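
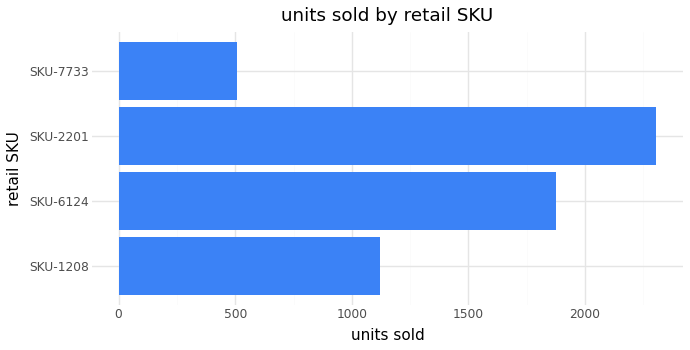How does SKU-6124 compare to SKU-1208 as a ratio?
≈ 1.5×

SKU-6124 ≈ 1800, SKU-1208 ≈ 1200; 1800/1200 ≈ 1.5.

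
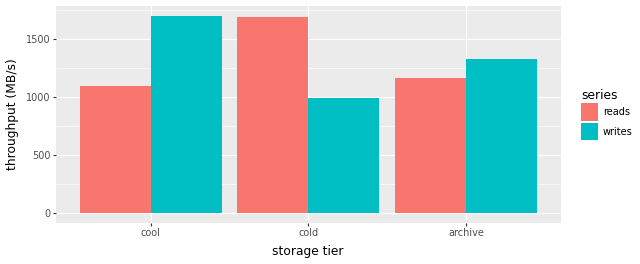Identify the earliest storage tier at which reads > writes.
cold

cool: reads ≈ 1000 vs writes ≈ 1600 (not yet); cold: reads ≈ 1600 vs writes ≈ 1000 (first crossover).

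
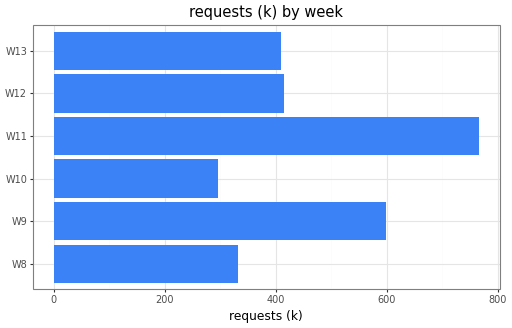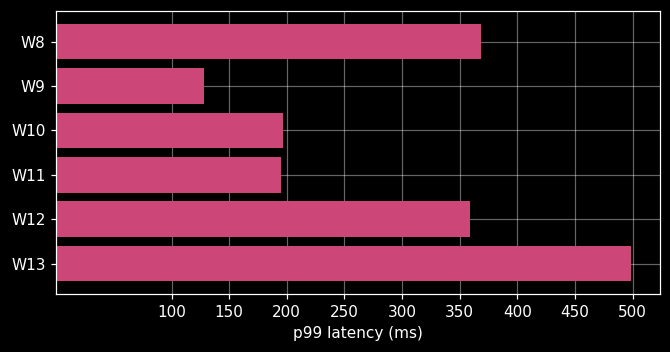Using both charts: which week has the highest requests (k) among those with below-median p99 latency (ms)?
W11

Chart 2 median p99 latency (ms) ≈ 300; below-median weeks: W9, W10, W11. Among those, W11 has the highest requests (k) (≈ 800).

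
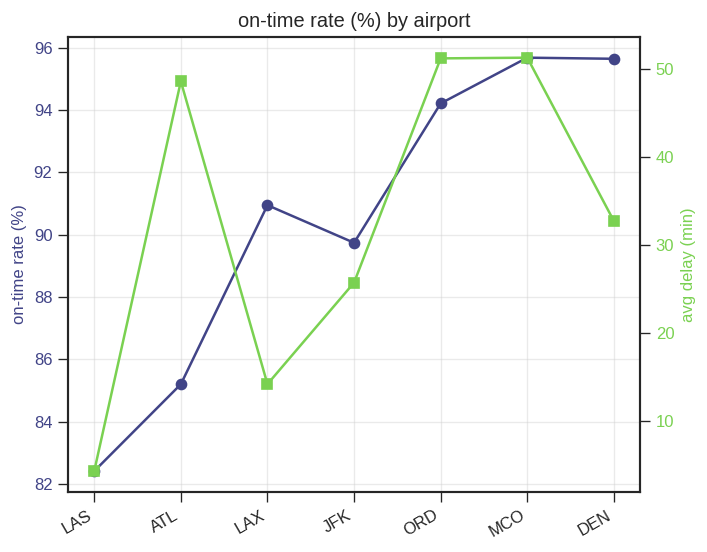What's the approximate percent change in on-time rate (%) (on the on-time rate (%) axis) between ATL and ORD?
ATL ≈ 86, ORD ≈ 94; (94 − 86) / 86 ≈ +9.3%.

≈ +9.3%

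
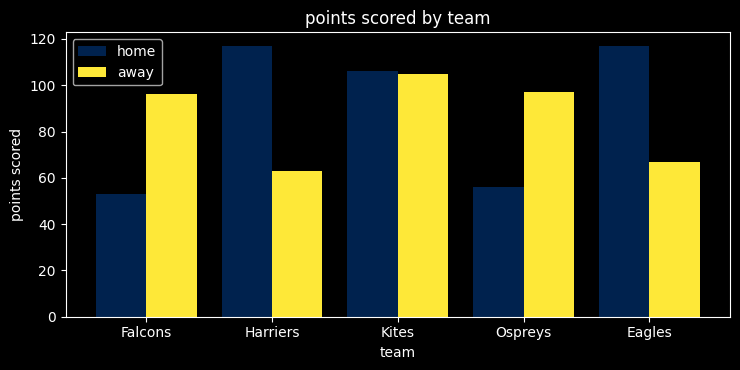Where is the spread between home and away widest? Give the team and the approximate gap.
Harriers: home ≈ 120, away ≈ 60 → gap ≈ 60. Next-largest (Eagles) is only ≈ 50.

Harriers, ≈ 60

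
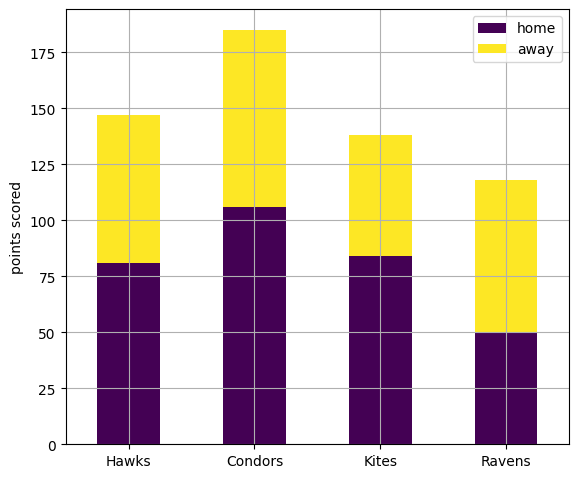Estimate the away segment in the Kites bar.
≈ 60

away top ≈ 140, bottom ≈ 80; segment ≈ 60.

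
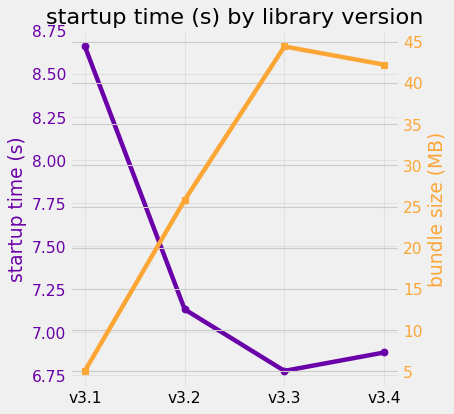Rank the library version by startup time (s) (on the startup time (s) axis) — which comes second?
Top 3 (on the startup time (s) axis): v3.1 ≈ 8.6, v3.2 ≈ 7.2, v3.4 ≈ 6.8.

v3.2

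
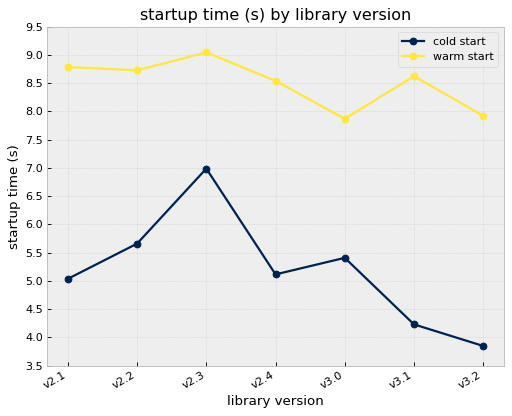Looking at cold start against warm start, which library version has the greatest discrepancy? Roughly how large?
v3.1: cold start ≈ 4.0, warm start ≈ 8.5 → gap ≈ 4.5. Next-largest (v3.2) is only ≈ 4.0.

v3.1, ≈ 4.5 s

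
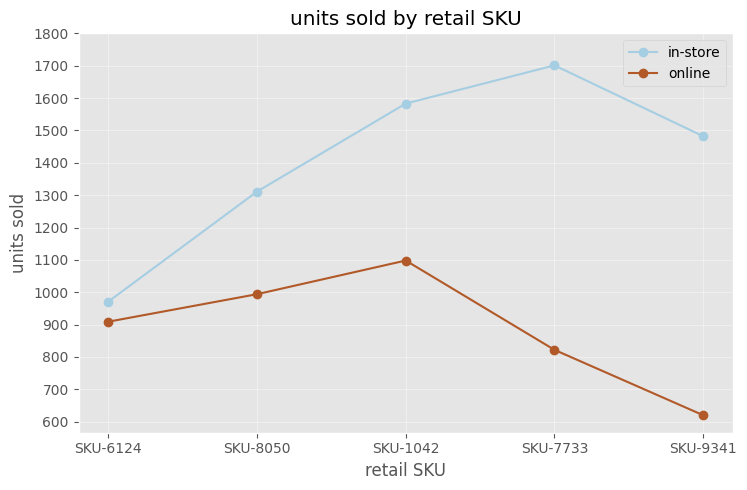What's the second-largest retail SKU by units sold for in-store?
SKU-1042

Top 3 for in-store: SKU-7733 ≈ 1700, SKU-1042 ≈ 1600, SKU-9341 ≈ 1500.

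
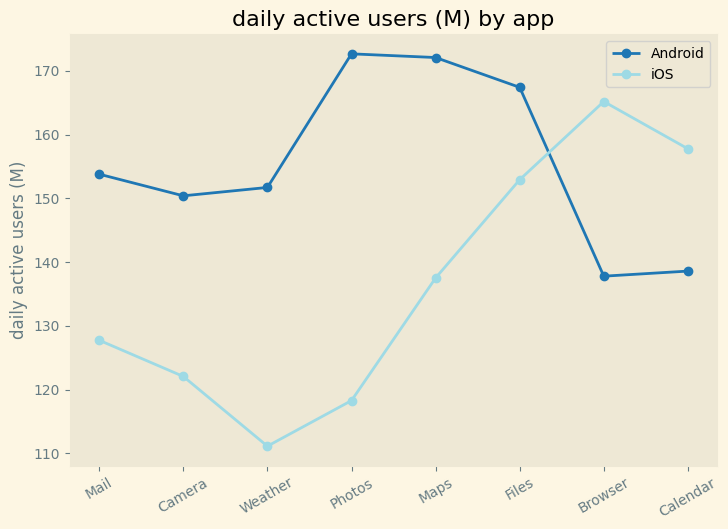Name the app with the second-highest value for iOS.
Top 3 for iOS: Browser ≈ 170, Calendar ≈ 160, Files ≈ 150.

Calendar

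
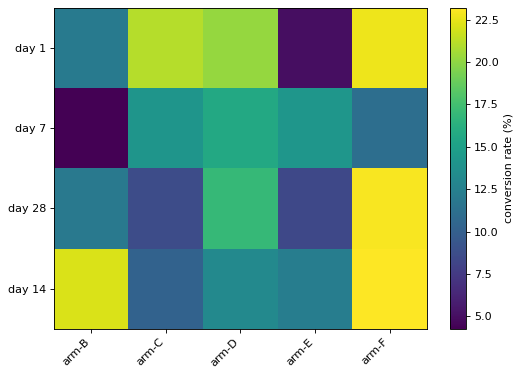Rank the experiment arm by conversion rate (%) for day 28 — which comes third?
arm-B

Top 4 for day 28: arm-F ≈ 24, arm-D ≈ 16, arm-B ≈ 12, arm-C ≈ 8.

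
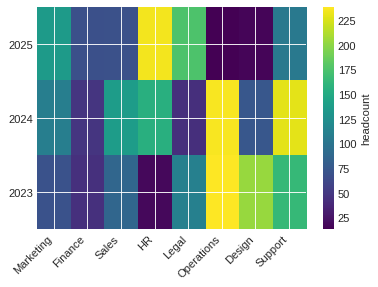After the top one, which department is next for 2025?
Top 3 for 2025: HR ≈ 240, Legal ≈ 180, Marketing ≈ 140.

Legal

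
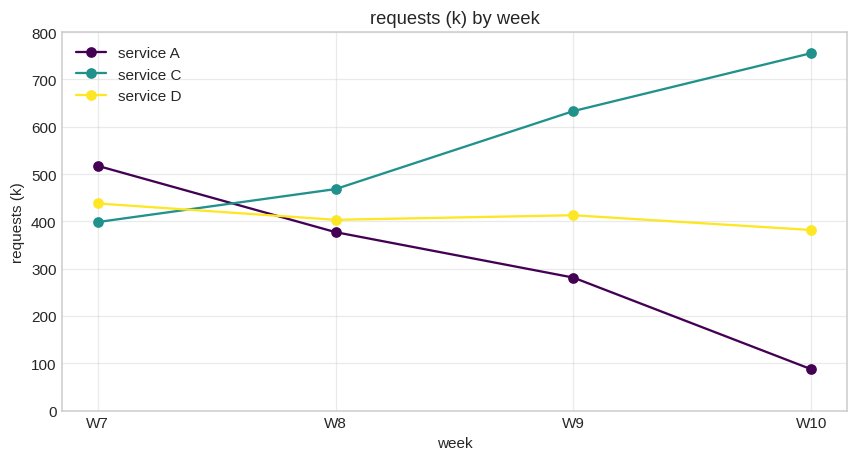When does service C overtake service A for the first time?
W7: service C ≈ 400 vs service A ≈ 500 (not yet); W8: service C ≈ 500 vs service A ≈ 400 (first crossover).

W8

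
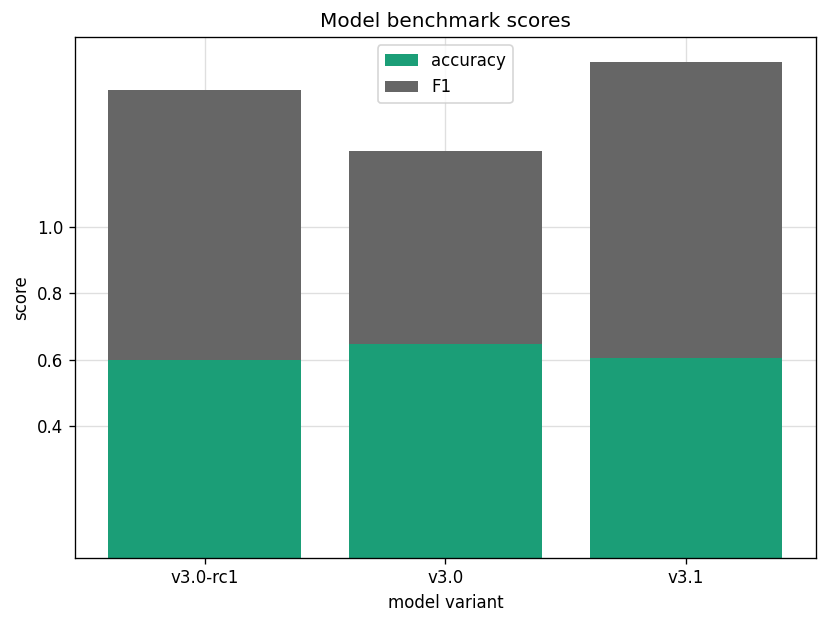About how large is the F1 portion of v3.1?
F1 top ≈ 1.6, bottom ≈ 0.6; segment ≈ 1.0.

≈ 1.0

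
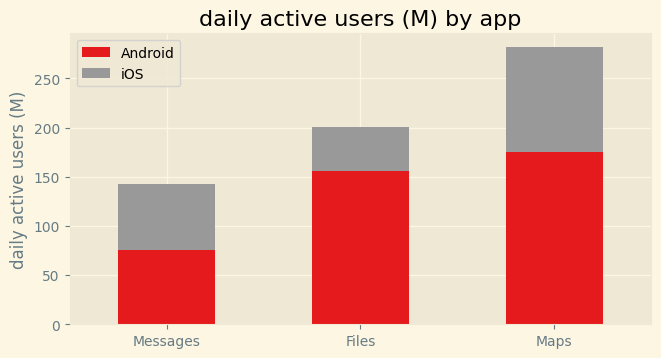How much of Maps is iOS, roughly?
iOS top ≈ 275, bottom ≈ 175; segment ≈ 100.

≈ 100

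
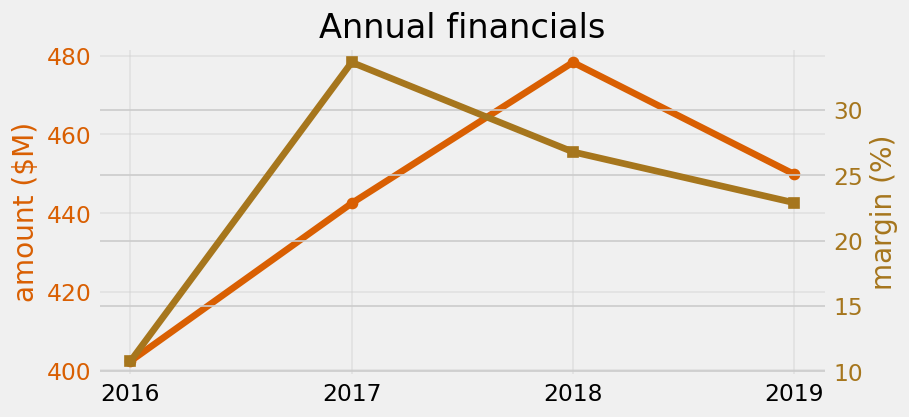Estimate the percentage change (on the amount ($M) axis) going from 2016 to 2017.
≈ +10%

2016 ≈ 400, 2017 ≈ 440; (440 − 400) / 400 ≈ +10%.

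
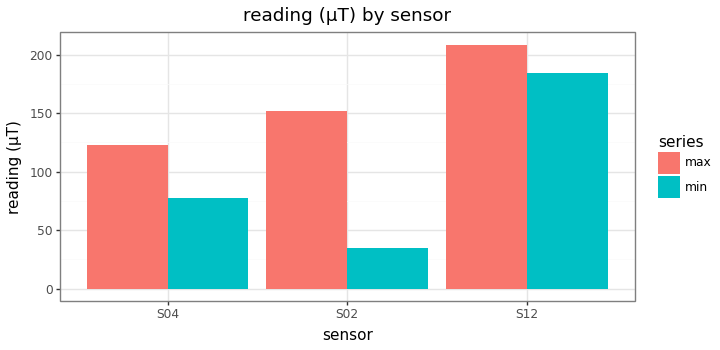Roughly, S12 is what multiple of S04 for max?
≈ 1.67×

S12 ≈ 200, S04 ≈ 120; 200/120 ≈ 1.67.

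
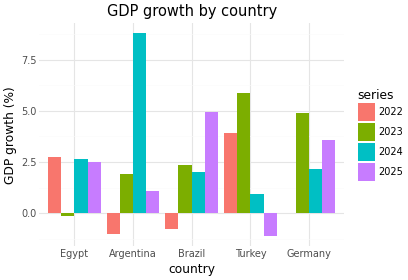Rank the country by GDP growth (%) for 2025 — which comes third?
Top 4 for 2025: Brazil ≈ 5, Germany ≈ 4, Egypt ≈ 3, Argentina ≈ 1.

Egypt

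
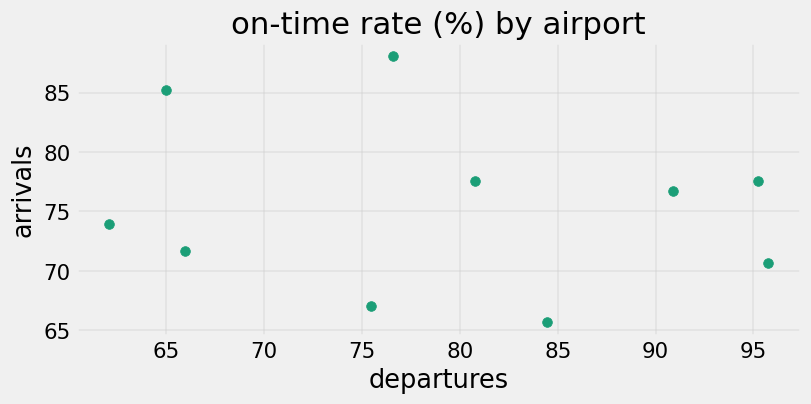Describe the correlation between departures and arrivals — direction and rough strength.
Points are roughly uncorrelated; weak (|r| ≈ 0.2).

no clear correlation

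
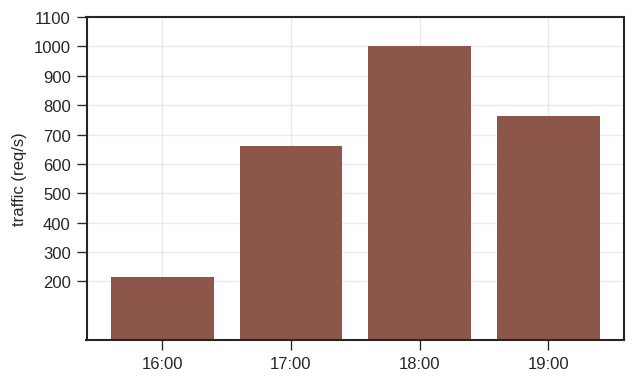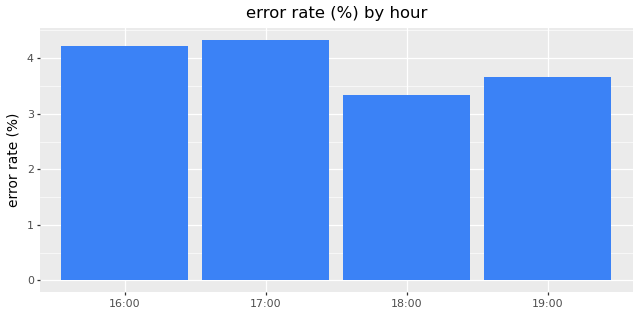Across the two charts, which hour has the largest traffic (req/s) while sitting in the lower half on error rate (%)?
18:00

Chart 2 median error rate (%) ≈ 4; below-median hours: 18:00, 19:00. Among those, 18:00 has the highest traffic (req/s) (≈ 1000).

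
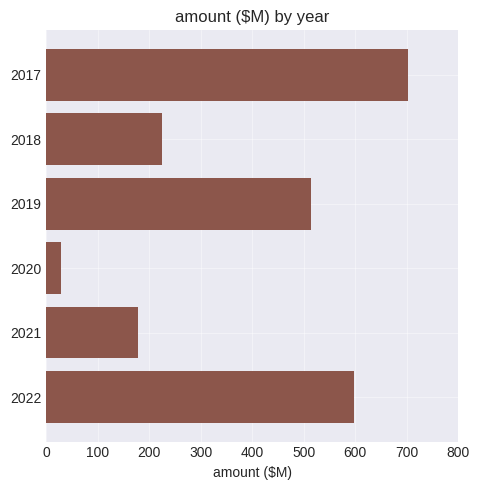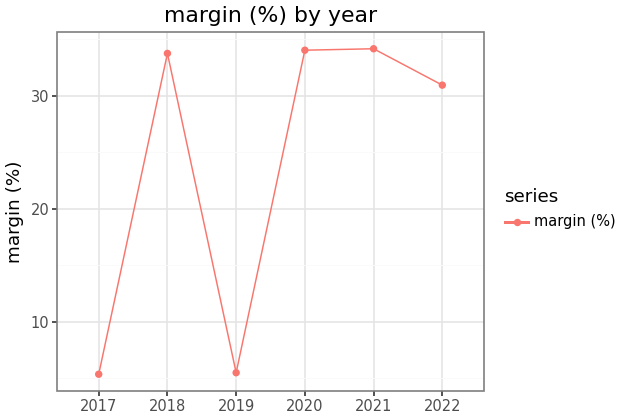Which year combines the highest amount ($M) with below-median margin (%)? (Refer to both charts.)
Chart 2 median margin (%) ≈ 30; below-median years: 2017, 2019, 2022. Among those, 2017 has the highest amount ($M) (≈ 700).

2017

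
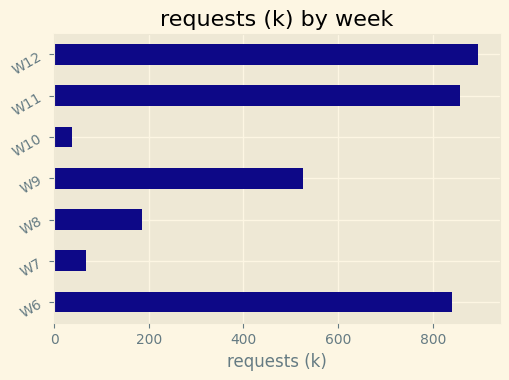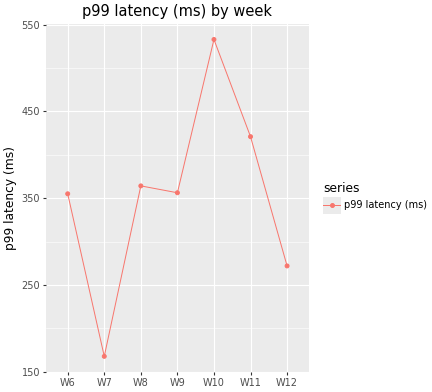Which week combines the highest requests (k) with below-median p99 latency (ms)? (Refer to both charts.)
Chart 2 median p99 latency (ms) ≈ 350; below-median weeks: W6, W7, W12. Among those, W12 has the highest requests (k) (≈ 900).

W12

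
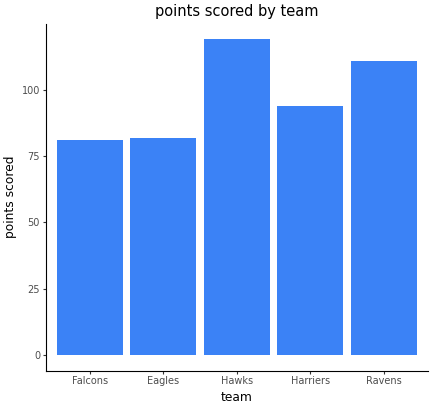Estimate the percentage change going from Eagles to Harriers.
≈ +12.5%

Eagles ≈ 80, Harriers ≈ 90; (90 − 80) / 80 ≈ +12.5%.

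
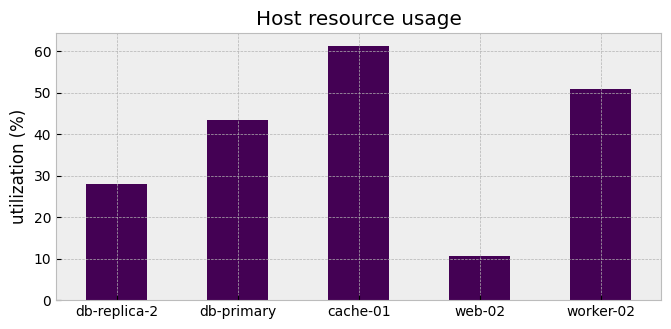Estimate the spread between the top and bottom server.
≈ 50

Max cache-01 ≈ 60, min web-02 ≈ 10; range ≈ 50.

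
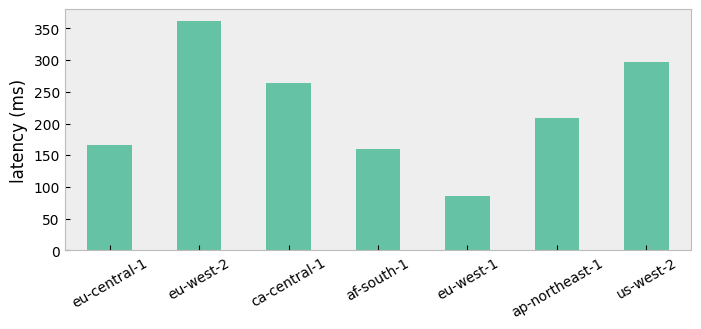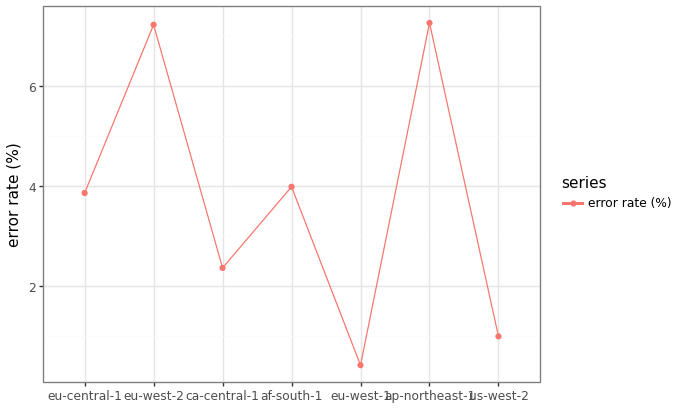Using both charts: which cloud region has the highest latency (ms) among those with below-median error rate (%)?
us-west-2

Chart 2 median error rate (%) ≈ 4; below-median cloud regions: ca-central-1, eu-west-1, us-west-2. Among those, us-west-2 has the highest latency (ms) (≈ 300).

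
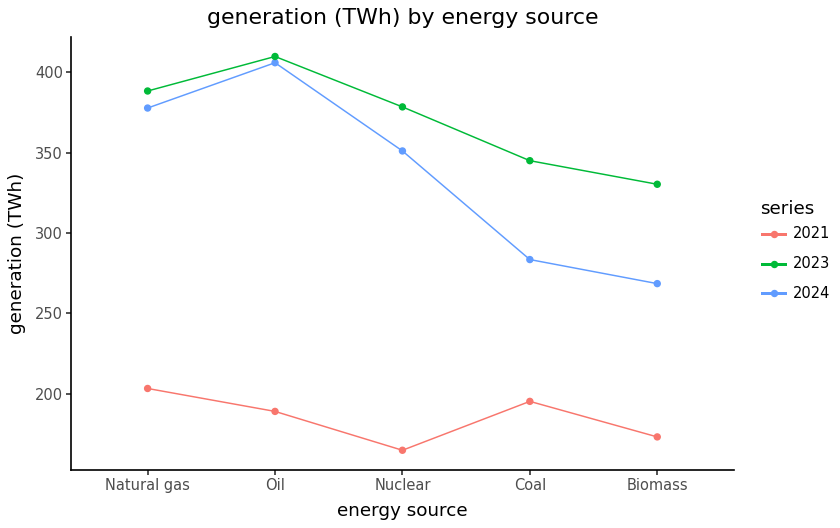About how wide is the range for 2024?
Max Oil ≈ 400, min Biomass ≈ 275; range ≈ 125.

≈ 125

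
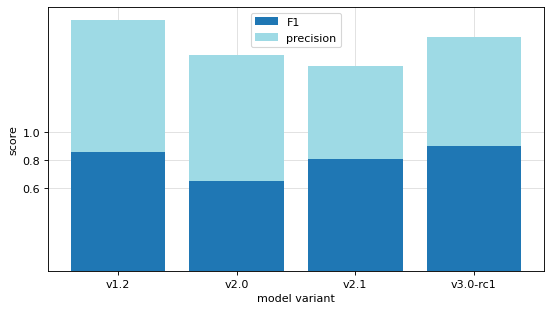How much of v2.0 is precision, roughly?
precision top ≈ 1.6, bottom ≈ 0.6; segment ≈ 1.0.

≈ 1.0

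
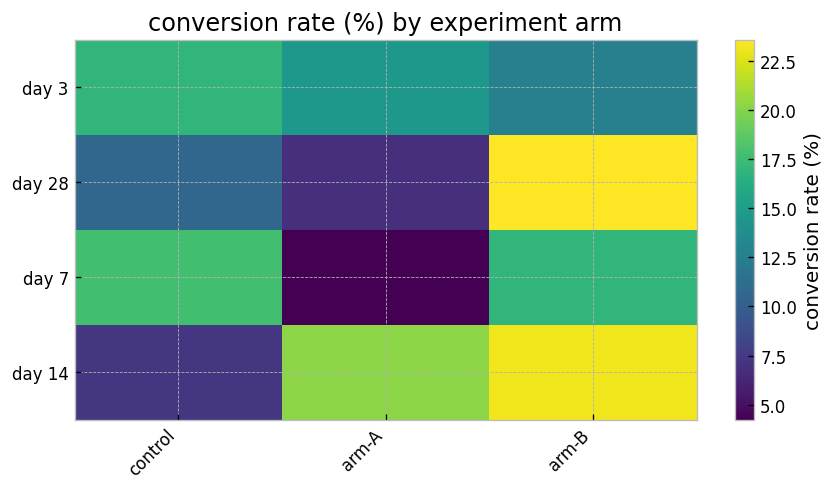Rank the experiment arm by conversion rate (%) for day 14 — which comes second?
arm-A

Top 3 for day 14: arm-B ≈ 24, arm-A ≈ 20, control ≈ 8.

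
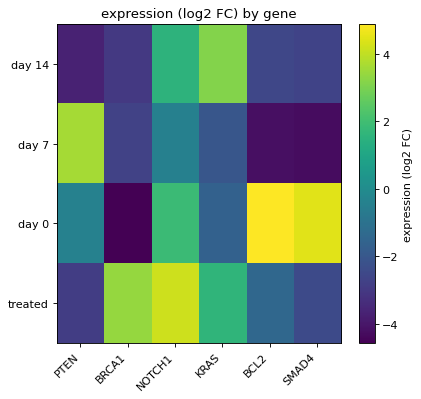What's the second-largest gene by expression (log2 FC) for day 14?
Top 3 for day 14: KRAS ≈ 3, NOTCH1 ≈ 2, BCL2 ≈ -3.

NOTCH1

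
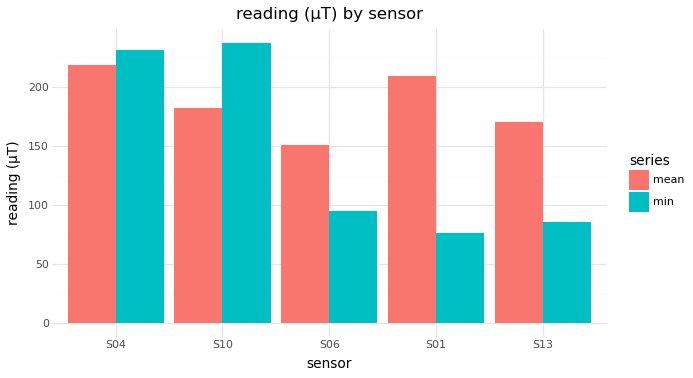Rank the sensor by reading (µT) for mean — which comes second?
Top 3 for mean: S04 ≈ 220, S01 ≈ 200, S10 ≈ 180.

S01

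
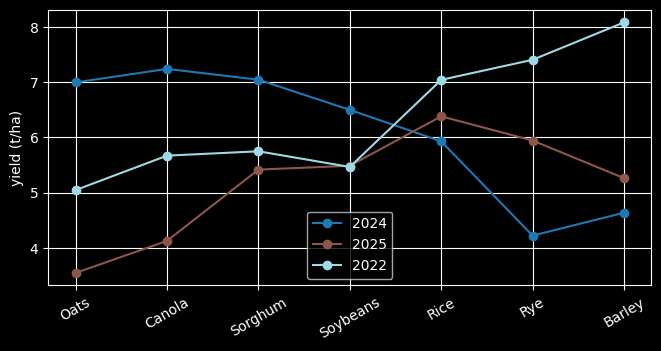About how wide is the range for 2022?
≈ 3.0

Max Barley ≈ 8.0, min Oats ≈ 5.0; range ≈ 3.0.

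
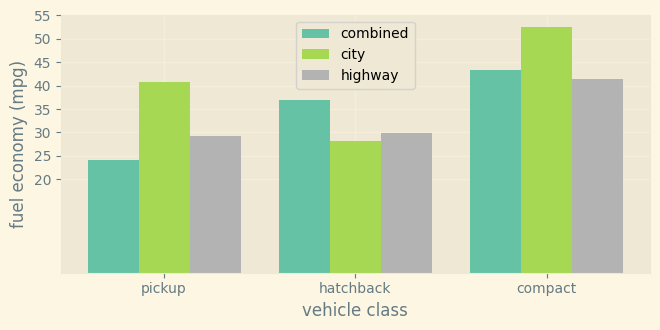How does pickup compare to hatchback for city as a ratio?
pickup ≈ 40, hatchback ≈ 30; 40/30 ≈ 1.33.

≈ 1.33×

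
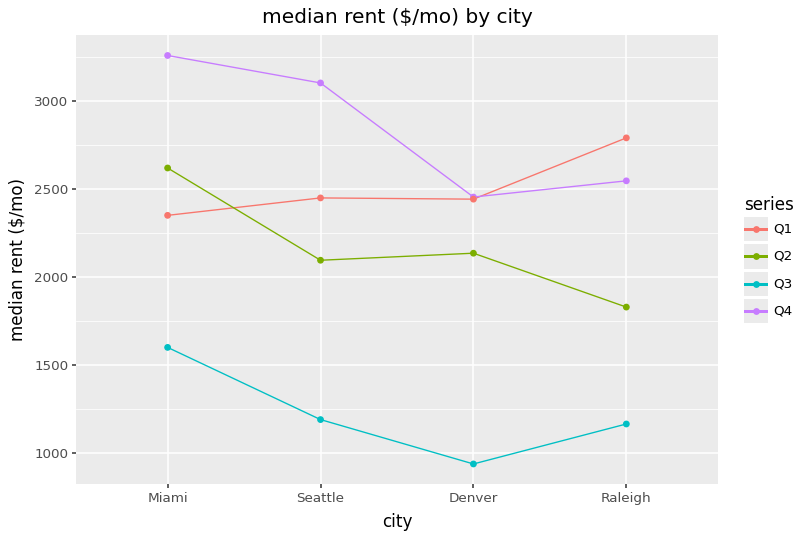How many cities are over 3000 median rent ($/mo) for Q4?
Above 3000: Miami, Seattle.

2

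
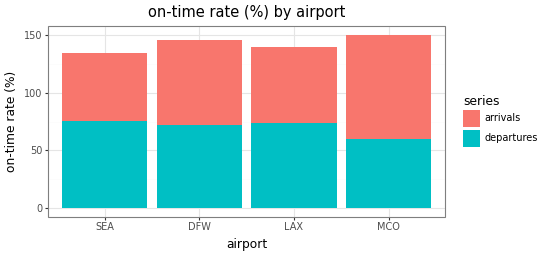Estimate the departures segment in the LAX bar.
departures top ≈ 80, bottom ≈ 0; segment ≈ 80.

≈ 80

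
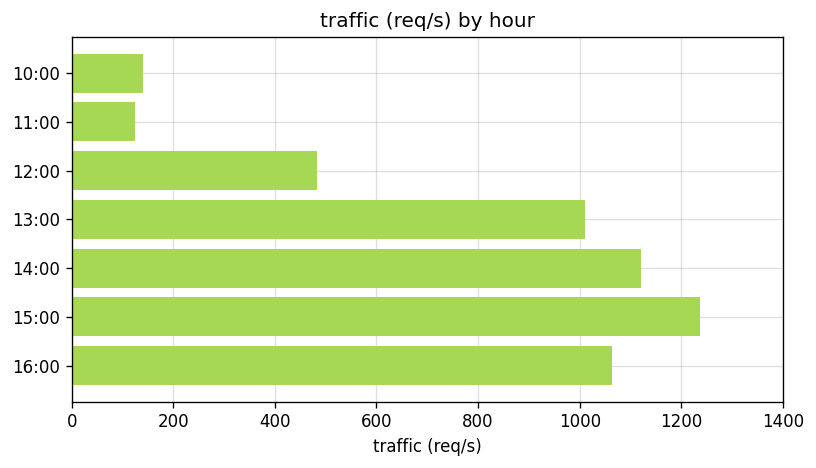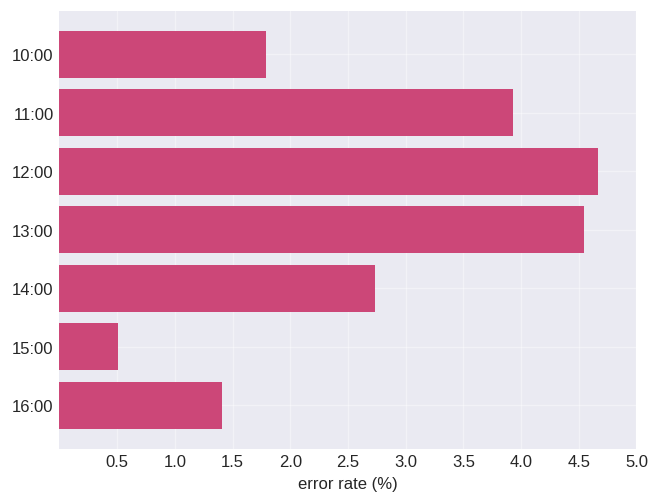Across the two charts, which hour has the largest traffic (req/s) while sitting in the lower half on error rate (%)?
Chart 2 median error rate (%) ≈ 2.5; below-median hours: 10:00, 15:00, 16:00. Among those, 15:00 has the highest traffic (req/s) (≈ 1200).

15:00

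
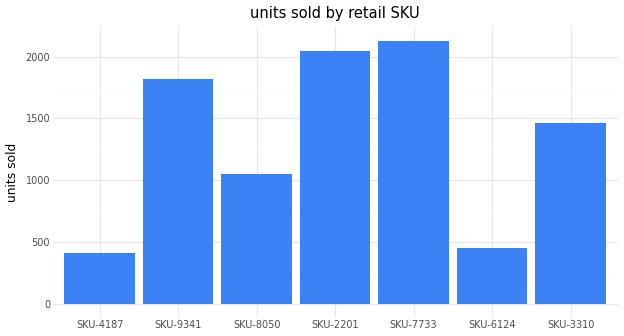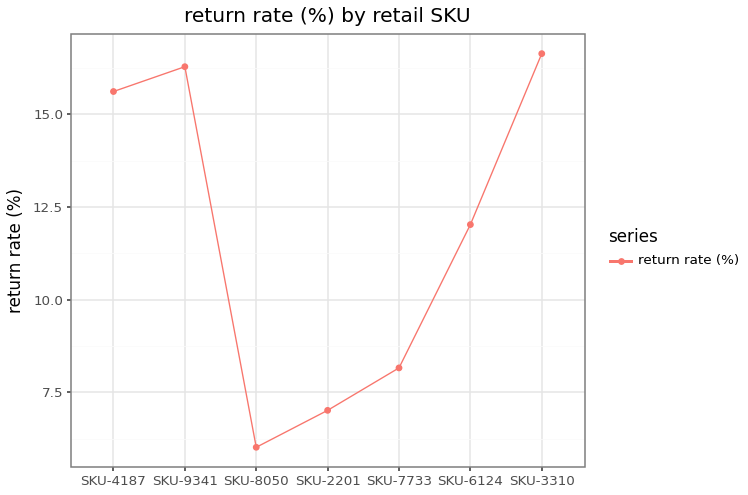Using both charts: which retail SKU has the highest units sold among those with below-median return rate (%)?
SKU-7733

Chart 2 median return rate (%) ≈ 12; below-median retail SKUs: SKU-8050, SKU-2201, SKU-7733. Among those, SKU-7733 has the highest units sold (≈ 2200).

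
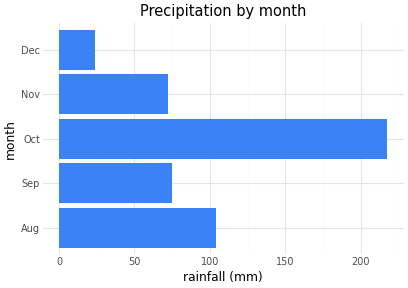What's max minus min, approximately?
≈ 200

Max Oct ≈ 220, min Dec ≈ 20; range ≈ 200.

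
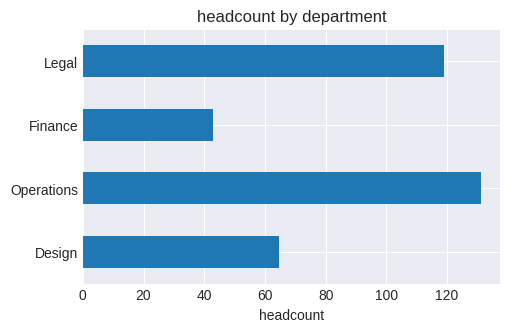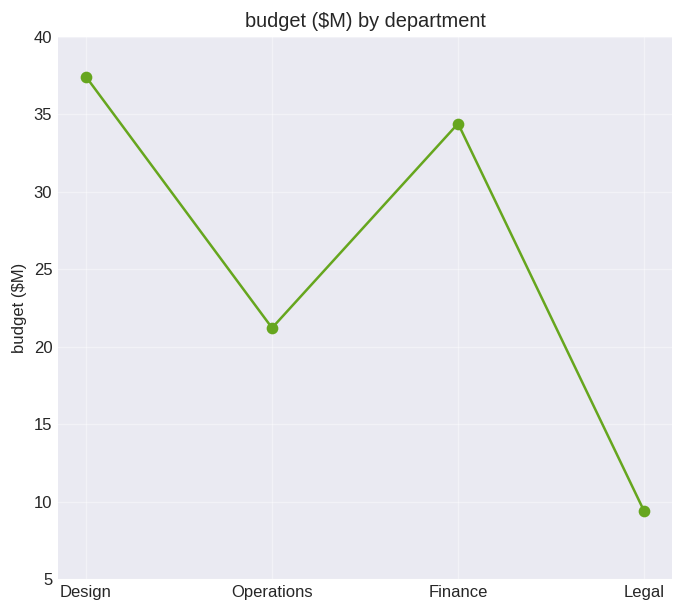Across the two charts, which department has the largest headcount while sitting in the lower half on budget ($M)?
Chart 2 median budget ($M) ≈ 30; below-median departments: Operations, Legal. Among those, Operations has the highest headcount (≈ 140).

Operations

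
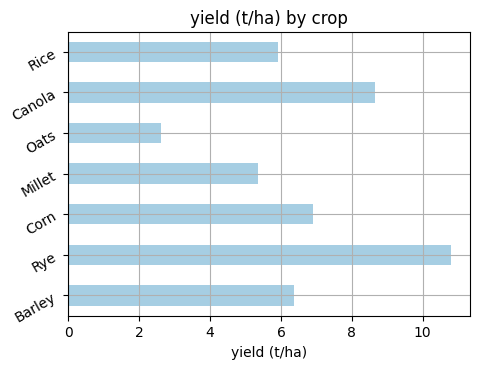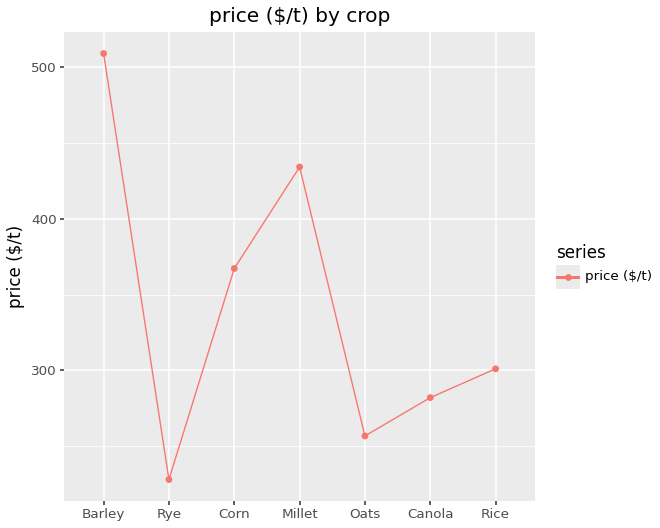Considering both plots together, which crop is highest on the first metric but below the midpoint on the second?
Rye

Chart 2 median price ($/t) ≈ 300; below-median crops: Rye, Oats, Canola. Among those, Rye has the highest yield (t/ha) (≈ 11).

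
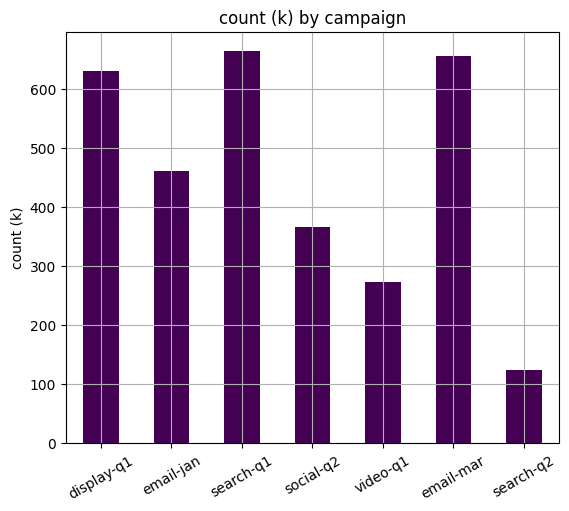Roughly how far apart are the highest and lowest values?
Max search-q1 ≈ 700, min search-q2 ≈ 100; range ≈ 600.

≈ 600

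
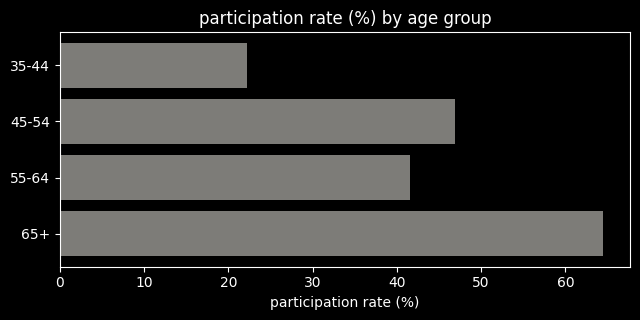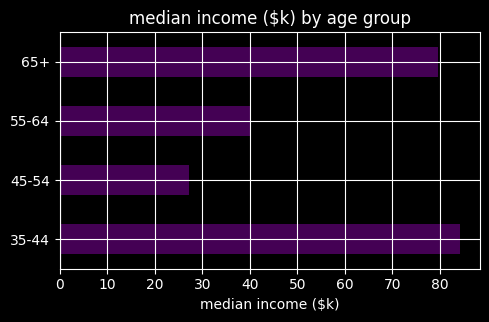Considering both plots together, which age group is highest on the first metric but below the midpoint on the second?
45-54

Chart 2 median median income ($k) ≈ 60; below-median age groups: 45-54, 55-64. Among those, 45-54 has the highest participation rate (%) (≈ 50).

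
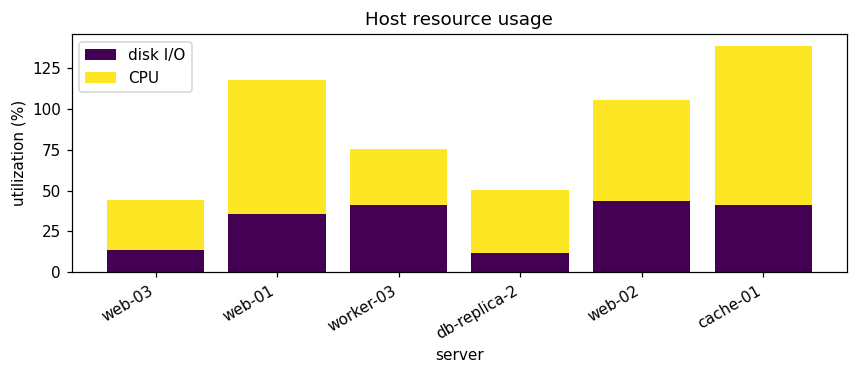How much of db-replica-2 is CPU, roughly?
CPU top ≈ 60, bottom ≈ 20; segment ≈ 40.

≈ 40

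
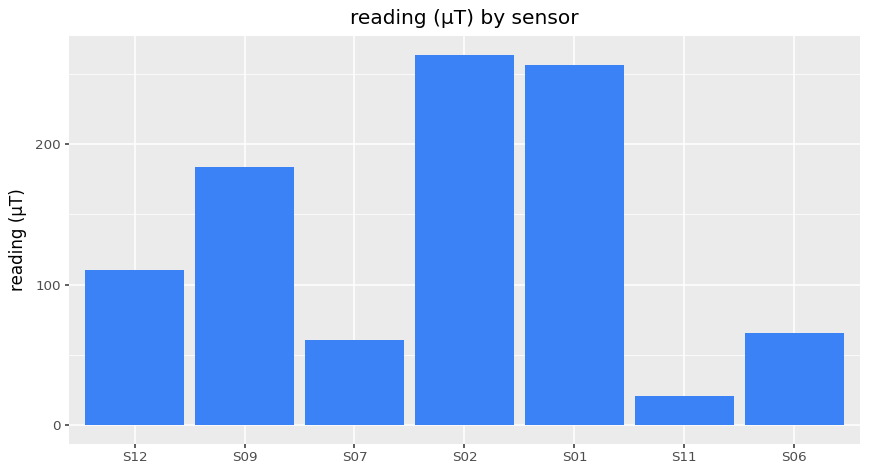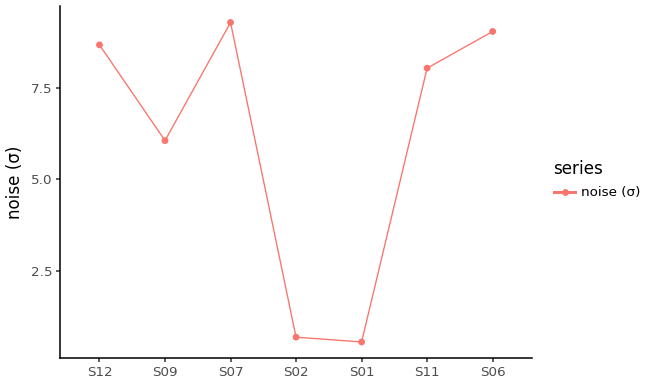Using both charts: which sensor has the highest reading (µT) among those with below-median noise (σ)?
S02

Chart 2 median noise (σ) ≈ 8; below-median sensors: S09, S02, S01. Among those, S02 has the highest reading (µT) (≈ 275).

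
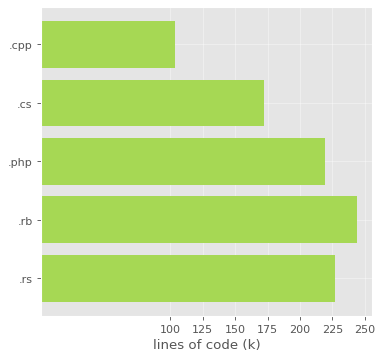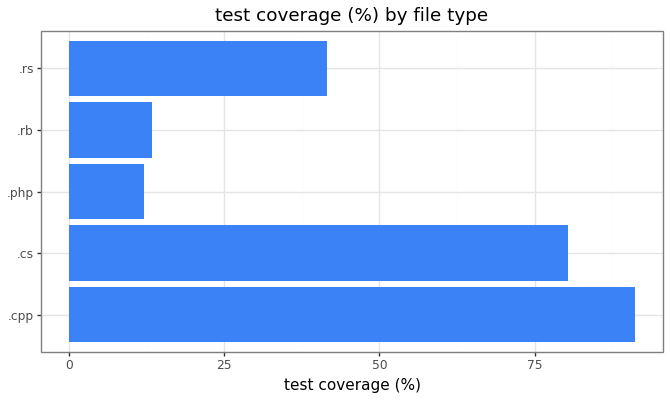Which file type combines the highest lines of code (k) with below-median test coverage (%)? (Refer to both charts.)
.rb

Chart 2 median test coverage (%) ≈ 40; below-median file types: .php, .rb. Among those, .rb has the highest lines of code (k) (≈ 250).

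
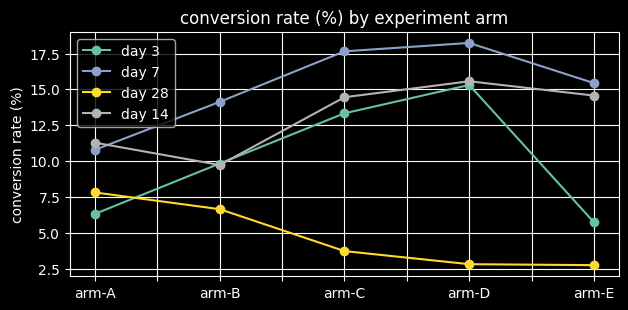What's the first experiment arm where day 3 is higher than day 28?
arm-B

arm-A: day 3 ≈ 6 vs day 28 ≈ 8 (not yet); arm-B: day 3 ≈ 10 vs day 28 ≈ 6 (first crossover).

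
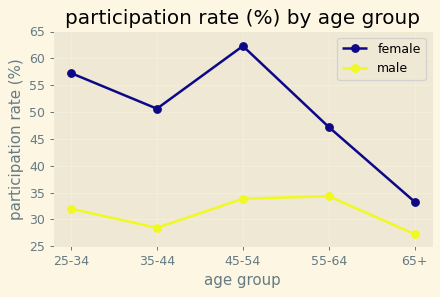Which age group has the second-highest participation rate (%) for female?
25-34

Top 3 for female: 45-54 ≈ 60, 25-34 ≈ 55, 35-44 ≈ 50.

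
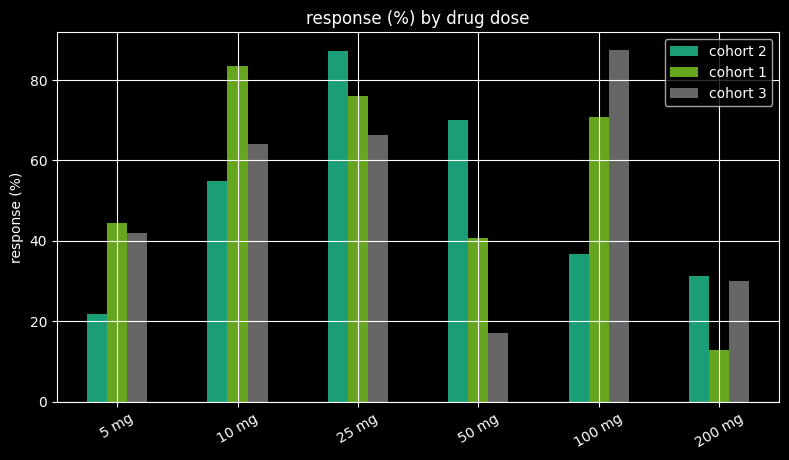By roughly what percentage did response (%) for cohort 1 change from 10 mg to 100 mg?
10 mg ≈ 80, 100 mg ≈ 70; (70 − 80) / 80 ≈ -12.5%.

≈ -12.5%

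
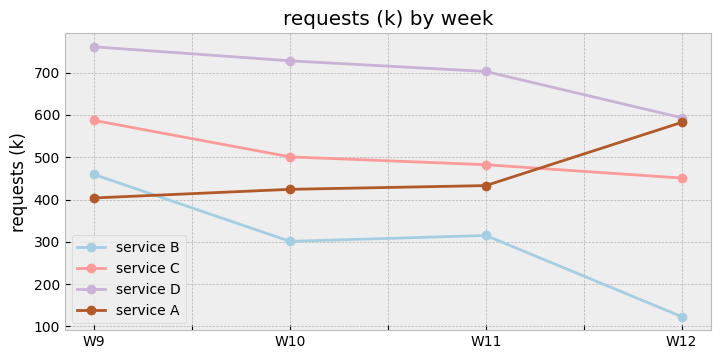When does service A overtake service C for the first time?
W12

W11: service A ≈ 400 vs service C ≈ 500 (not yet); W12: service A ≈ 600 vs service C ≈ 500 (first crossover).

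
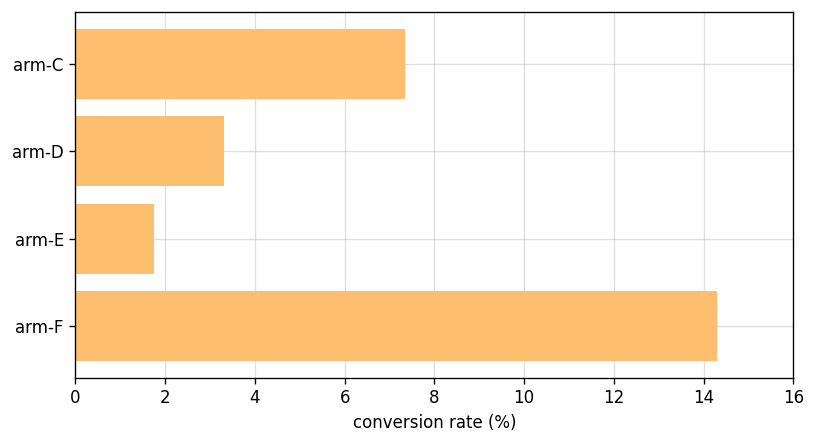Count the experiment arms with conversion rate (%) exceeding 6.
Above 6: arm-C, arm-F.

2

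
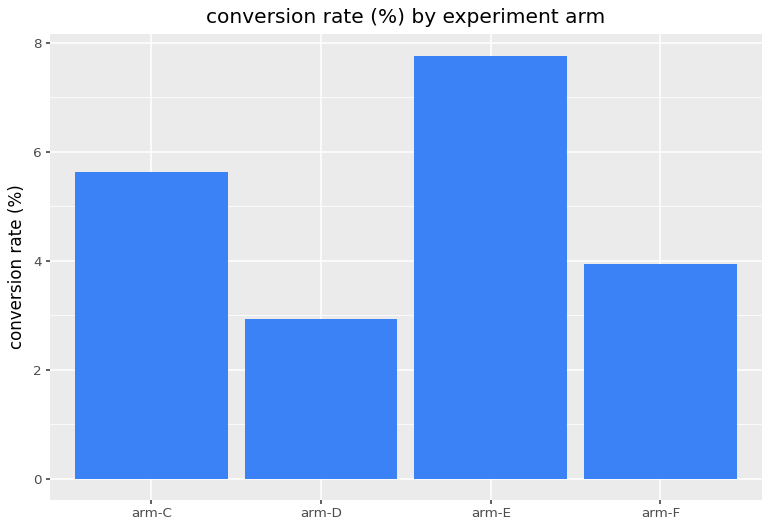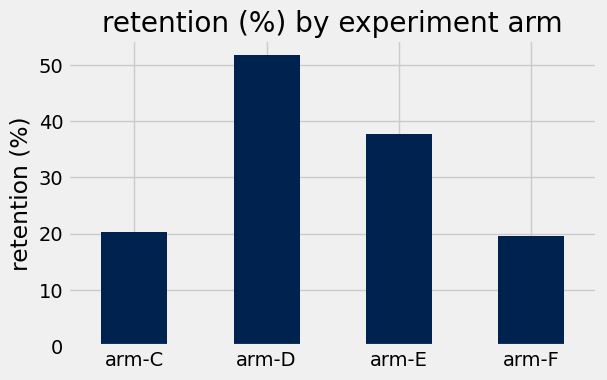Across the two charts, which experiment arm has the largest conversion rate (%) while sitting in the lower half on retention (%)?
arm-C

Chart 2 median retention (%) ≈ 30; below-median experiment arms: arm-C, arm-F. Among those, arm-C has the highest conversion rate (%) (≈ 6).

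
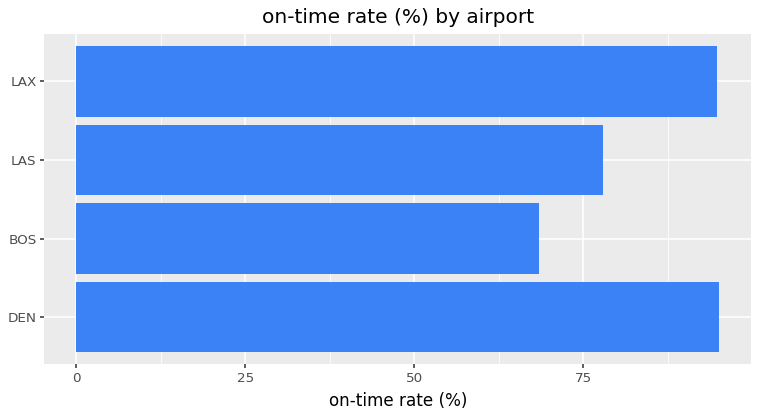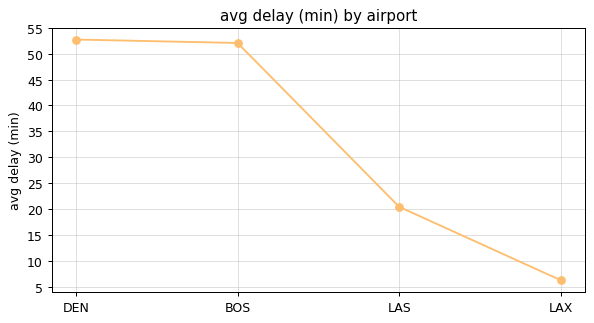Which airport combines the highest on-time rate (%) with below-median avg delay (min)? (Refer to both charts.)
LAX

Chart 2 median avg delay (min) ≈ 35; below-median airports: LAS, LAX. Among those, LAX has the highest on-time rate (%) (≈ 90).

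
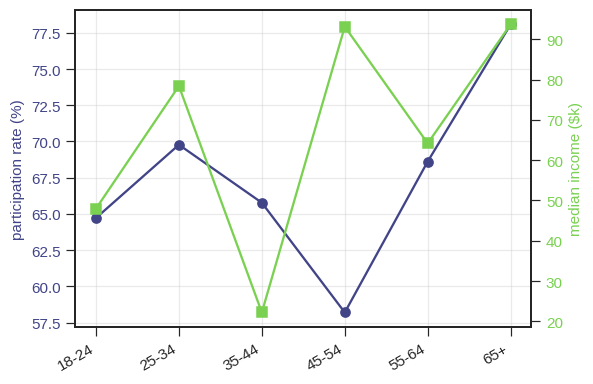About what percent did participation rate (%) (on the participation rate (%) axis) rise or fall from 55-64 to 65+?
55-64 ≈ 68, 65+ ≈ 78; (78 − 68) / 68 ≈ +14.7%.

≈ +14.7%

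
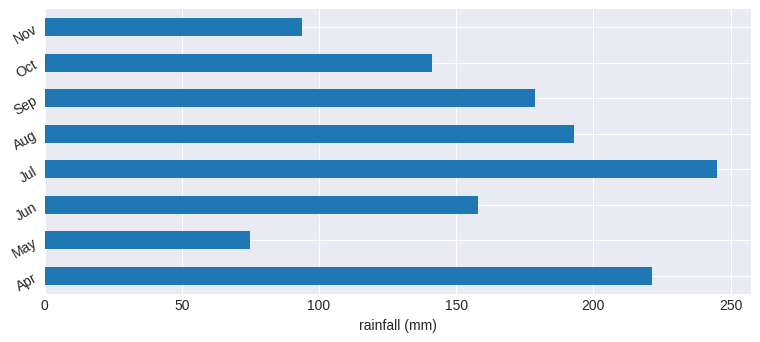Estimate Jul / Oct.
Jul ≈ 250, Oct ≈ 150; 250/150 ≈ 1.67.

≈ 1.67×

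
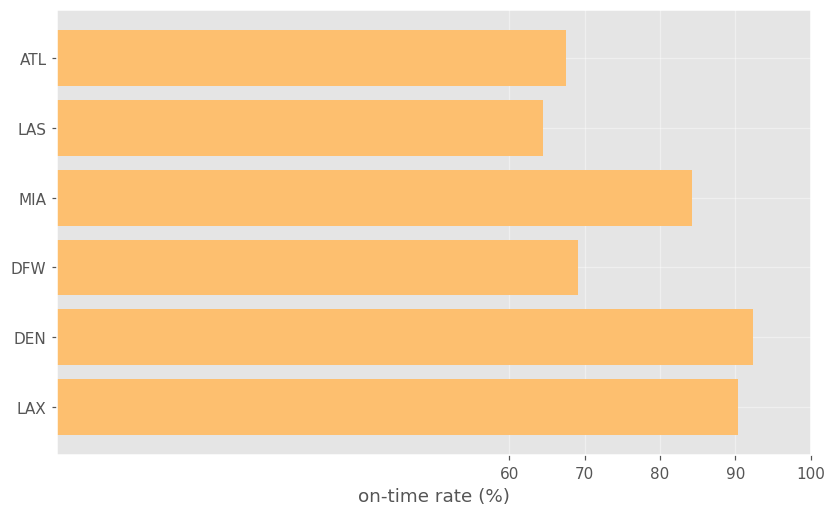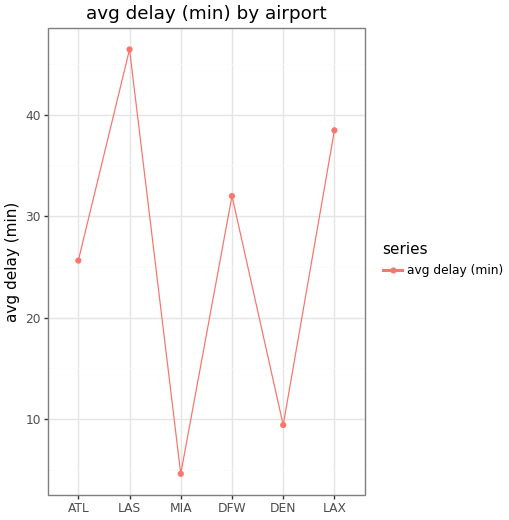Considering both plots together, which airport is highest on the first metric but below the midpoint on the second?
DEN

Chart 2 median avg delay (min) ≈ 30; below-median airports: ATL, MIA, DEN. Among those, DEN has the highest on-time rate (%) (≈ 90).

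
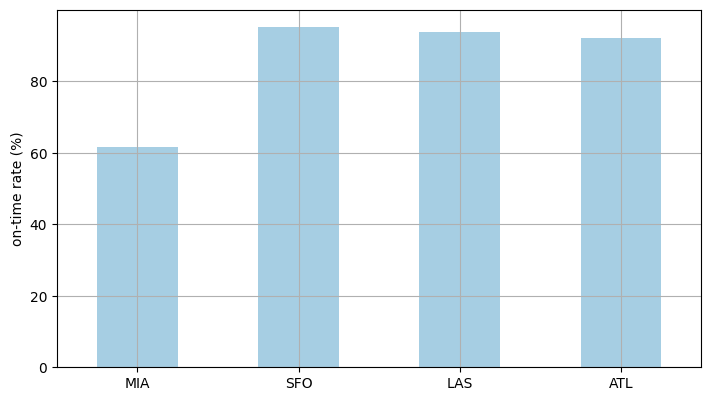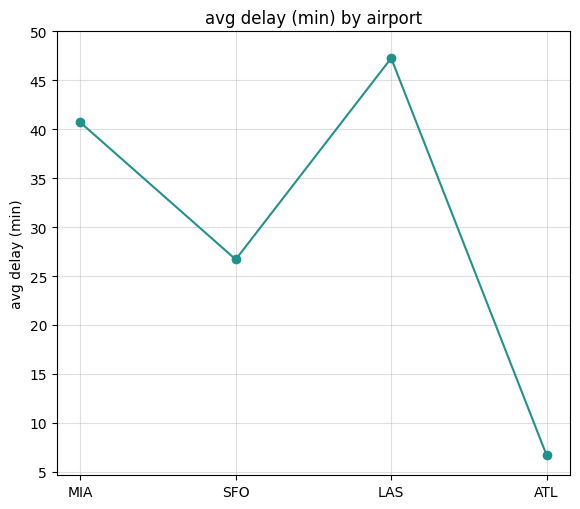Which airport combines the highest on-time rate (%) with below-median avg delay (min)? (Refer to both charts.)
Chart 2 median avg delay (min) ≈ 35; below-median airports: SFO, ATL. Among those, SFO has the highest on-time rate (%) (≈ 100).

SFO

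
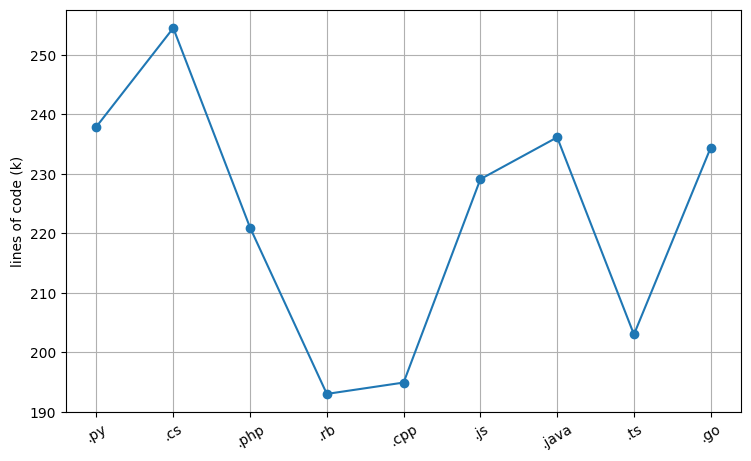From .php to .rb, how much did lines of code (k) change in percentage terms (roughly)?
≈ -13.6%

.php ≈ 220, .rb ≈ 190; (190 − 220) / 220 ≈ -13.6%.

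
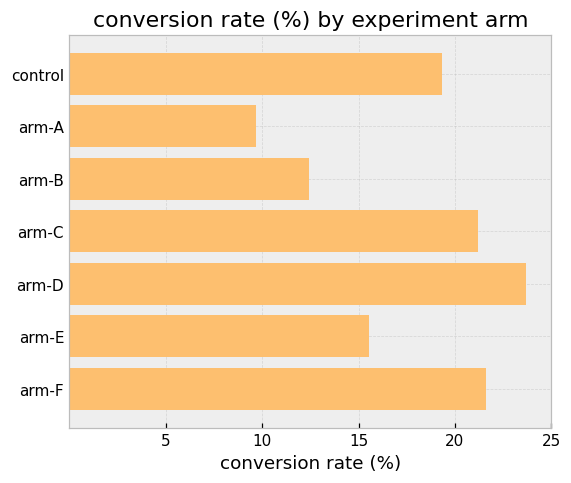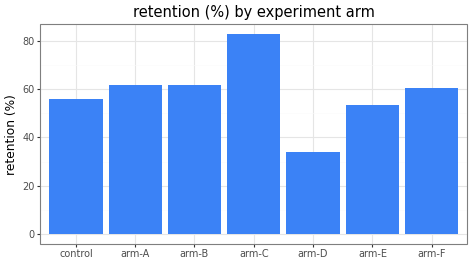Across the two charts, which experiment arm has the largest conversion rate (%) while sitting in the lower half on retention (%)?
Chart 2 median retention (%) ≈ 60; below-median experiment arms: control, arm-D, arm-E. Among those, arm-D has the highest conversion rate (%) (≈ 25).

arm-D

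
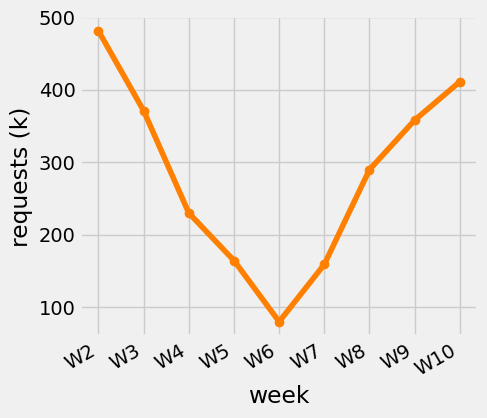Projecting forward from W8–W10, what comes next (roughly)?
≈ 450

Last three: 300, 350, 400 → slope ≈ 50/step → next ≈ 450.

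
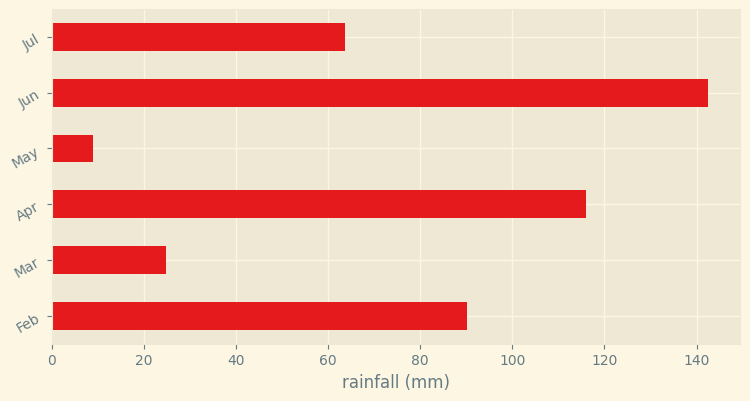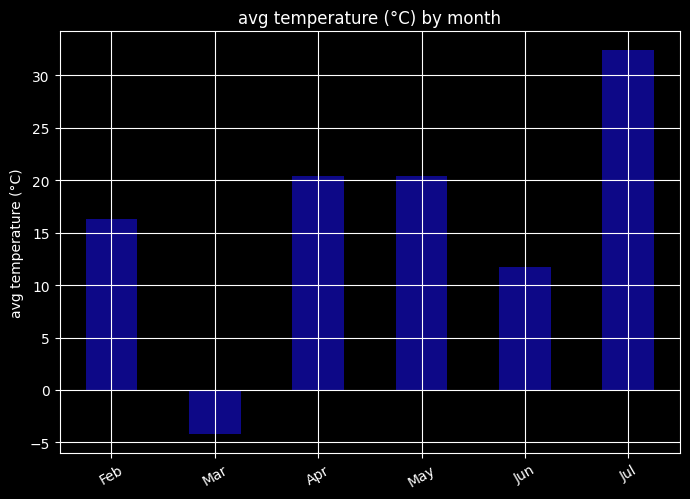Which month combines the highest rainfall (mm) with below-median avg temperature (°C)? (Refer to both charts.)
Jun

Chart 2 median avg temperature (°C) ≈ 20; below-median months: Feb, Mar, Jun. Among those, Jun has the highest rainfall (mm) (≈ 140).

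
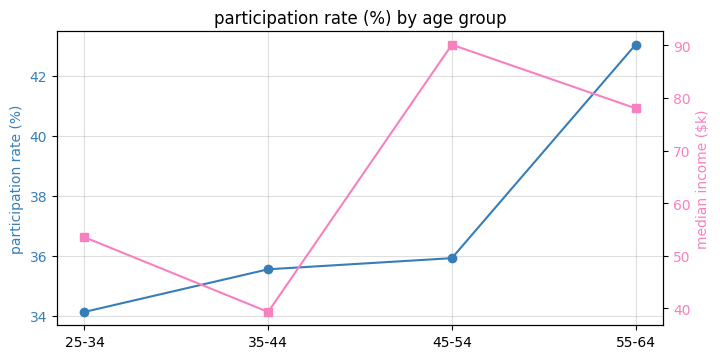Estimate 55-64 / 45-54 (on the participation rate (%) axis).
55-64 ≈ 43, 45-54 ≈ 36; 43/36 ≈ 1.19.

≈ 1.19×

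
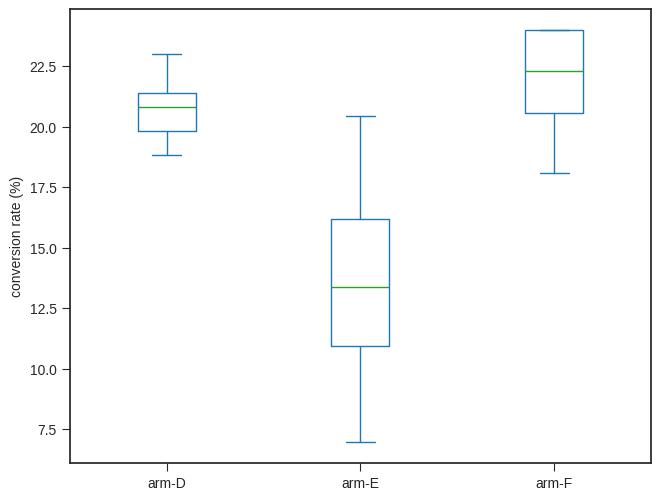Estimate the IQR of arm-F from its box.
Q3 ≈ 24, Q1 ≈ 21; IQR ≈ 3.

≈ 3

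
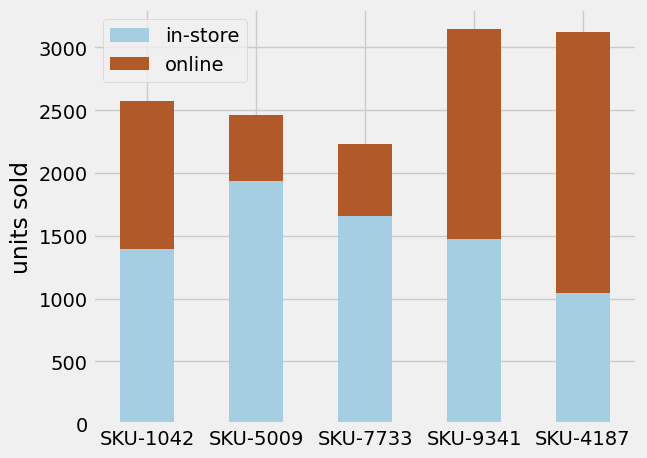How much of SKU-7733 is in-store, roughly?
≈ 1500

in-store top ≈ 1500, bottom ≈ 0; segment ≈ 1500.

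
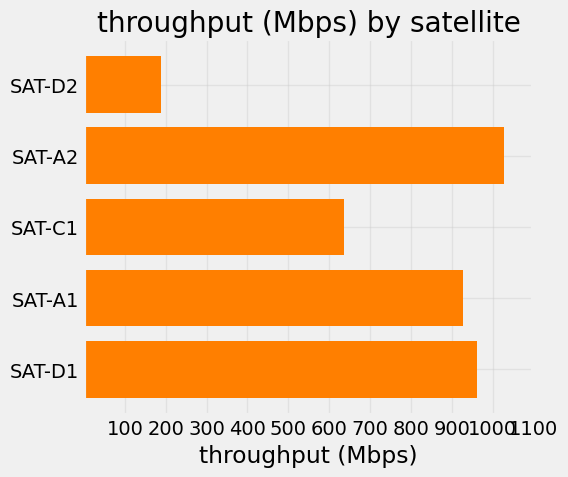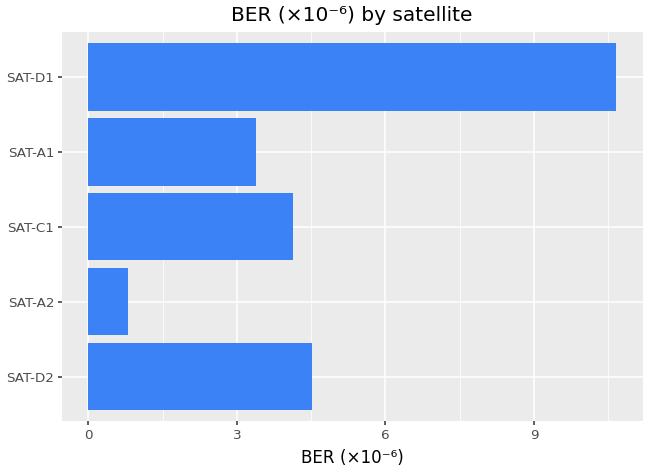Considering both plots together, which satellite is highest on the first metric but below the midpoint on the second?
Chart 2 median BER (×10⁻⁶) ≈ 4; below-median satellites: SAT-A2, SAT-A1. Among those, SAT-A2 has the highest throughput (Mbps) (≈ 1000).

SAT-A2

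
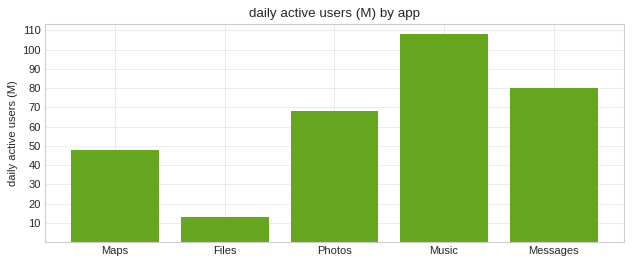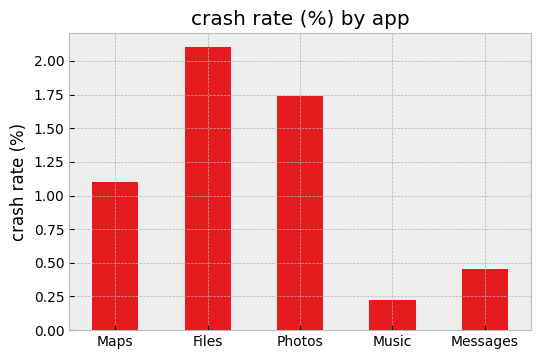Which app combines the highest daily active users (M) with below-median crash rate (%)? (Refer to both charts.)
Music

Chart 2 median crash rate (%) ≈ 1; below-median apps: Music, Messages. Among those, Music has the highest daily active users (M) (≈ 110).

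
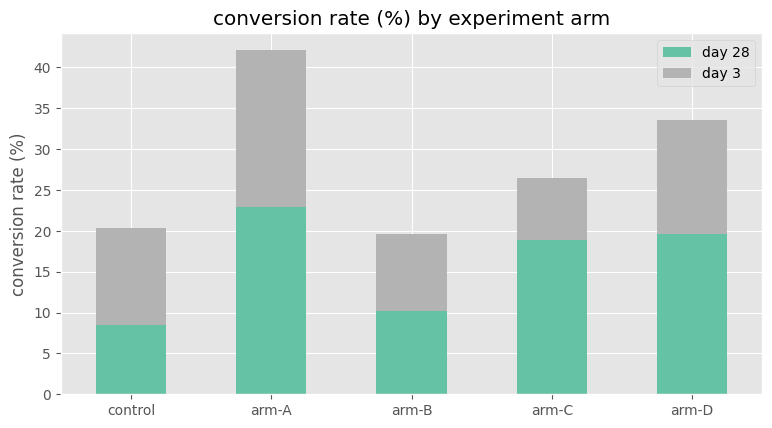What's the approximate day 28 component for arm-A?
day 28 top ≈ 25, bottom ≈ 0; segment ≈ 25.

≈ 25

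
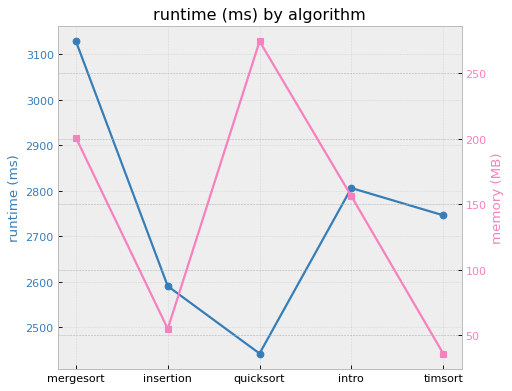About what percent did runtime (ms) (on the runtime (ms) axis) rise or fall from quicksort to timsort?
≈ +12.5%

quicksort ≈ 2400, timsort ≈ 2700; (2700 − 2400) / 2400 ≈ +12.5%.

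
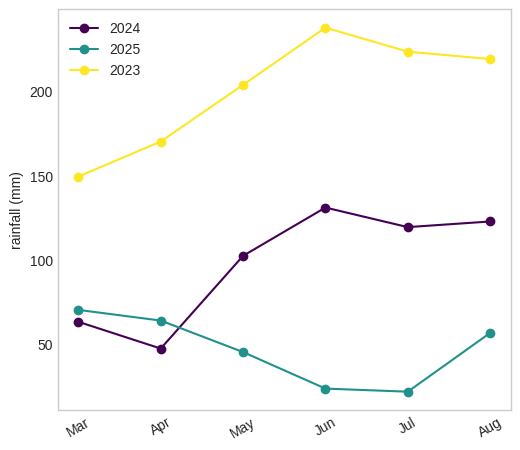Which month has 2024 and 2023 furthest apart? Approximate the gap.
Apr: 2024 ≈ 40, 2023 ≈ 180 → gap ≈ 140. Next-largest (Jun) is only ≈ 100.

Apr, ≈ 140 mm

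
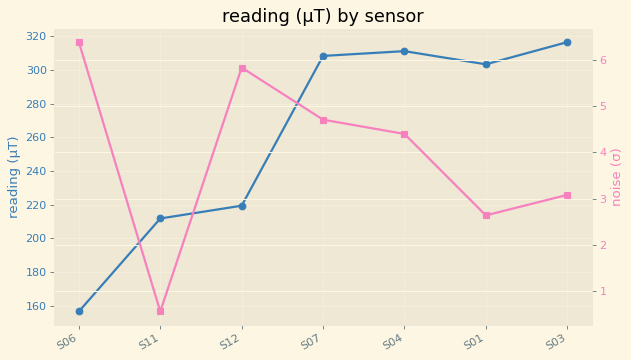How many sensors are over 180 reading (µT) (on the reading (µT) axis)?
Above 180: S11, S12, S07, S04, S01, S03.

6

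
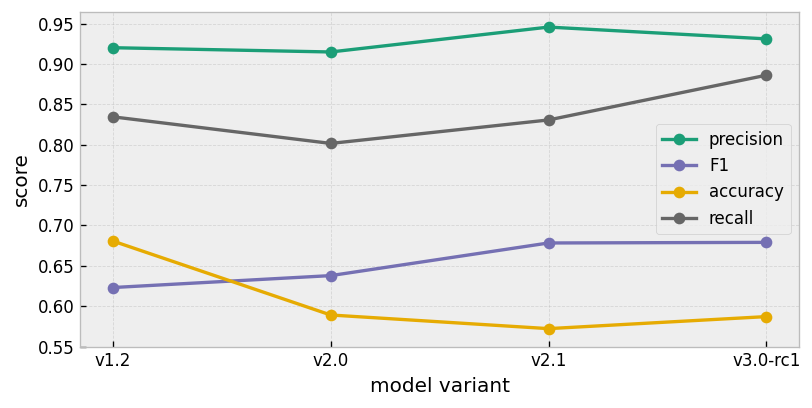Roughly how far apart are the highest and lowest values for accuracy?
Max v1.2 ≈ 0.70, min v2.1 ≈ 0.55; range ≈ 0.15.

≈ 0.15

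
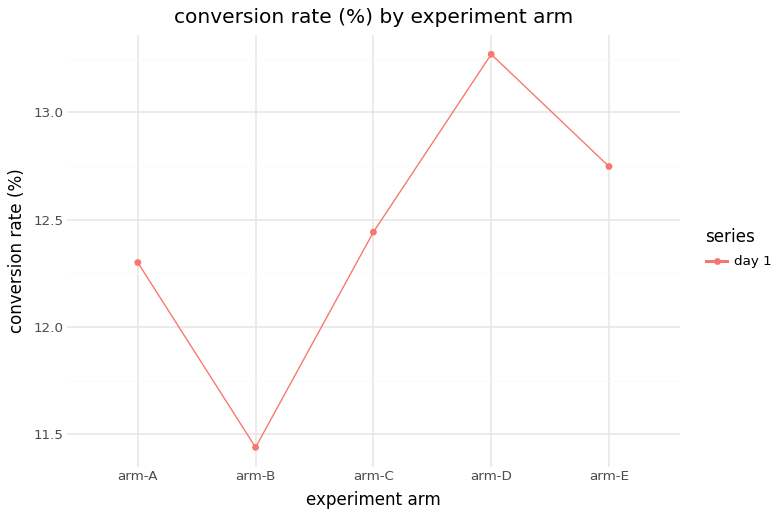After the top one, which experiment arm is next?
arm-E

Top 3: arm-D ≈ 13.2, arm-E ≈ 12.8, arm-C ≈ 12.4.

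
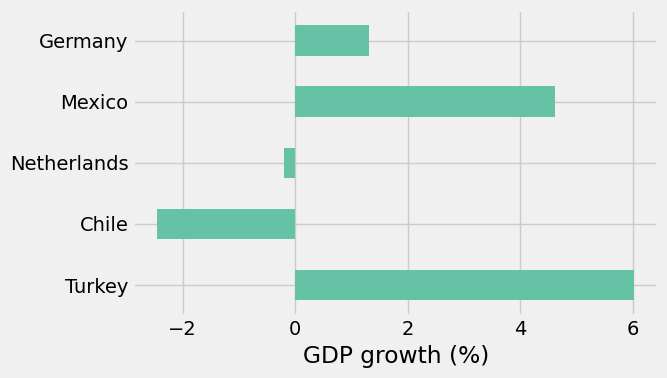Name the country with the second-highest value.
Top 3: Turkey ≈ 6, Mexico ≈ 5, Germany ≈ 1.

Mexico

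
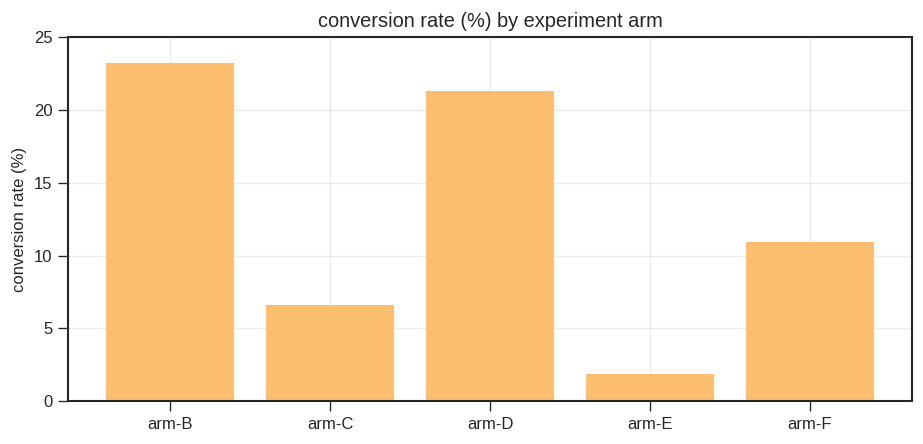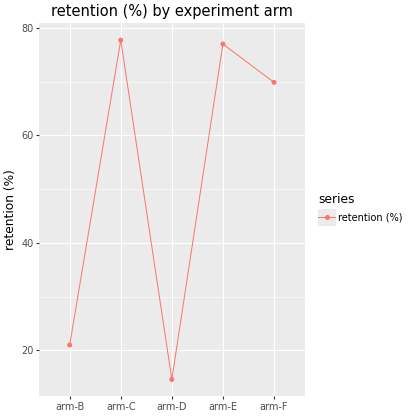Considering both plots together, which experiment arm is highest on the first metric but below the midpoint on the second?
Chart 2 median retention (%) ≈ 70; below-median experiment arms: arm-B, arm-D. Among those, arm-B has the highest conversion rate (%) (≈ 25).

arm-B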